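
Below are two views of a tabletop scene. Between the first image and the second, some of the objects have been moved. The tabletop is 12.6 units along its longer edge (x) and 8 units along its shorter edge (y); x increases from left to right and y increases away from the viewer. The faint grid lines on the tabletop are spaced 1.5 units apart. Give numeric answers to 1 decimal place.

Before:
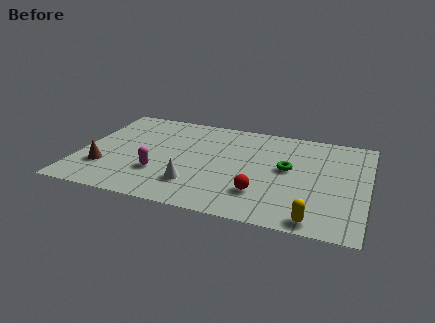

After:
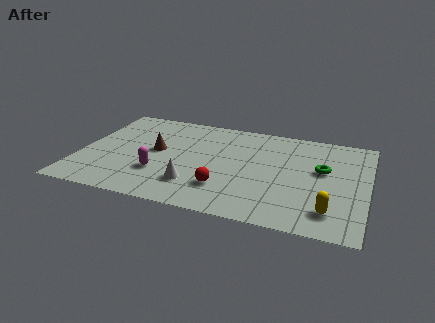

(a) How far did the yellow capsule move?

1.0

From (10.5, 0.8) to (11.1, 1.6), the yellow capsule covered √(0.6² + 0.8²) ≈ 1.0 units.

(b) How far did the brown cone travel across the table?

2.9

The brown cone moved from about (1.2, 2.3) to (3.3, 4.3), a distance of √(2.1² + 2.0²) ≈ 2.9.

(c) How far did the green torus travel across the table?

1.5

The green torus moved from about (9.1, 4.4) to (10.6, 4.7), a distance of √(1.5² + 0.3²) ≈ 1.5.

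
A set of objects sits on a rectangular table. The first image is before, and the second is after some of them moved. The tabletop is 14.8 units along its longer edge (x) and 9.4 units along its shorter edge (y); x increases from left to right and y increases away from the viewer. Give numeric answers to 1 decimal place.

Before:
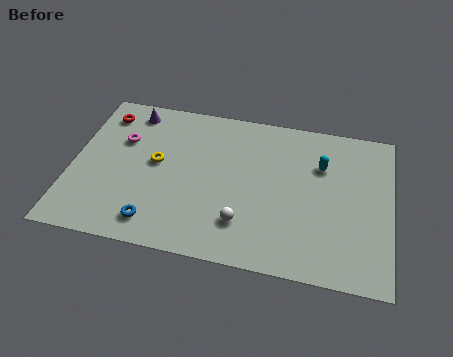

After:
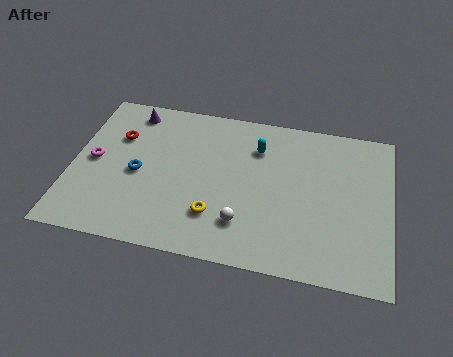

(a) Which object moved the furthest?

the yellow torus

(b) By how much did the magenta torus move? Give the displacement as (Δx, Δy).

(-1.2, -1.5)

The magenta torus started near (2.2, 6.2) and ended near (1.0, 4.7).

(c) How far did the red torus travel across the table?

1.5

The red torus moved from about (1.2, 7.7) to (2.0, 6.4), a distance of √(0.8² + 1.3²) ≈ 1.5.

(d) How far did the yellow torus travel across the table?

3.9

The yellow torus moved from about (3.9, 5.1) to (6.8, 2.5), a distance of √(2.9² + 2.6²) ≈ 3.9.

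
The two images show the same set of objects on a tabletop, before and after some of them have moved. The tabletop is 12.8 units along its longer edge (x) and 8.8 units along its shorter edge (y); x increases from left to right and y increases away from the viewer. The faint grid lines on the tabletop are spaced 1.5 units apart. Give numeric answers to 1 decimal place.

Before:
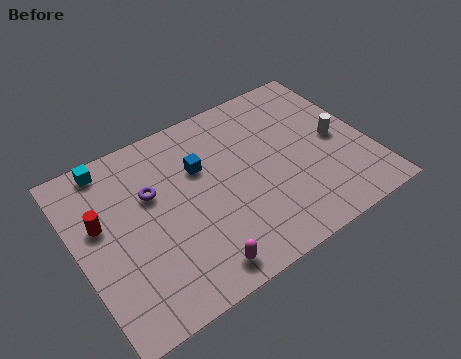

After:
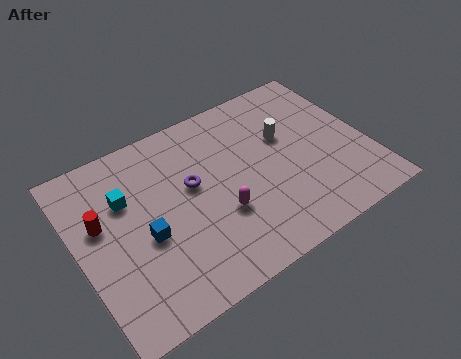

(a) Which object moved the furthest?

the blue cube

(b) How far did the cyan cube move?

2.0

From (1.9, 7.9) to (2.3, 5.9), the cyan cube covered √(0.4² + 2.0²) ≈ 2.0 units.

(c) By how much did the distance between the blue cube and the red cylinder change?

-2.2

They were about 4.5 units apart before and 2.3 after — 2.2 units closer together.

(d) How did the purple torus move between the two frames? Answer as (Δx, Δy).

(1.7, -0.5)

The purple torus started near (3.4, 5.6) and ended near (5.1, 5.1).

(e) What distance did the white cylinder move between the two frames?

2.4

The white cylinder moved from about (11.5, 4.3) to (9.4, 5.5), a distance of √(2.1² + 1.2²) ≈ 2.4.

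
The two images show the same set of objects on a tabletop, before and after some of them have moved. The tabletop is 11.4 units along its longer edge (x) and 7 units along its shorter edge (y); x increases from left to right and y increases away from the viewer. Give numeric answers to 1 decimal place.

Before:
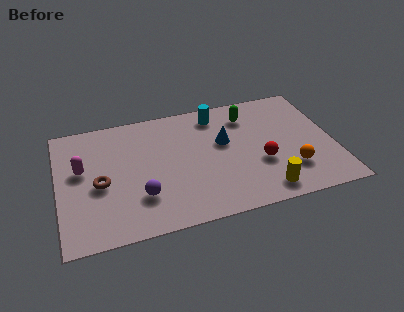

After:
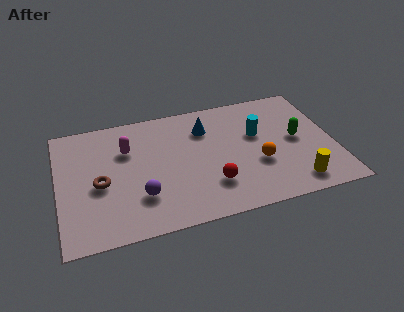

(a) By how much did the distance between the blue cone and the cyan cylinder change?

+0.6

The distance was about 1.7 in the first image and 2.3 in the second, so they moved 0.6 units further apart.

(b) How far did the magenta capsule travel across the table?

2.0

From (1.0, 4.1) to (2.9, 4.8), the magenta capsule covered √(1.9² + 0.7²) ≈ 2.0 units.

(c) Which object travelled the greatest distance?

the green capsule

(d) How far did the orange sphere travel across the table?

1.5

From (9.5, 1.9) to (8.2, 2.6), the orange sphere covered √(1.3² + 0.7²) ≈ 1.5 units.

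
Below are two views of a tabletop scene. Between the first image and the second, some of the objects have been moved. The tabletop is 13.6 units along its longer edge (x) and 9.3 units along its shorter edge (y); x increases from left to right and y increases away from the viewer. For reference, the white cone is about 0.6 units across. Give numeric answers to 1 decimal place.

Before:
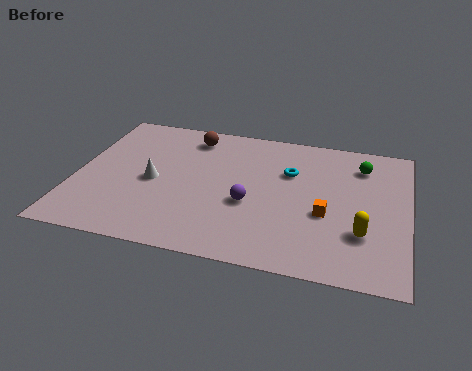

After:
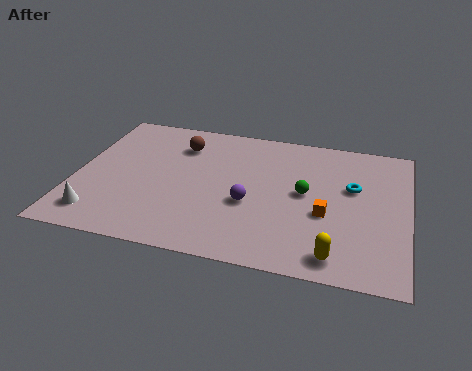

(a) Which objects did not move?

the purple sphere and the orange cube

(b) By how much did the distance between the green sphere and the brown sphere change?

-1.4

Before: roughly 7.1 units apart; after: 5.7. That's 1.4 units closer together.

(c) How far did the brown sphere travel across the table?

0.8

The brown sphere was near (4.5, 7.8) before and (4.1, 7.1) after, so it travelled √(0.4² + 0.7²) ≈ 0.8 units.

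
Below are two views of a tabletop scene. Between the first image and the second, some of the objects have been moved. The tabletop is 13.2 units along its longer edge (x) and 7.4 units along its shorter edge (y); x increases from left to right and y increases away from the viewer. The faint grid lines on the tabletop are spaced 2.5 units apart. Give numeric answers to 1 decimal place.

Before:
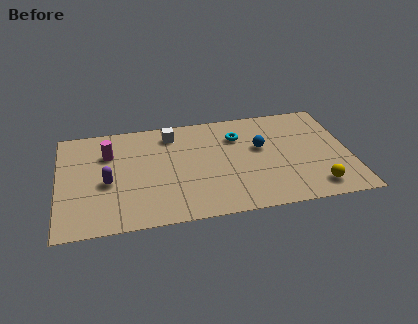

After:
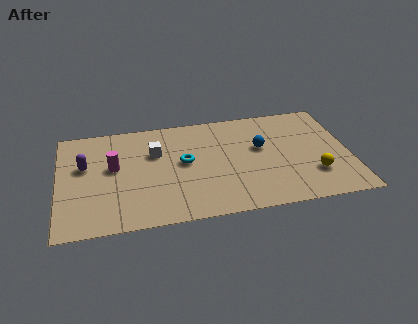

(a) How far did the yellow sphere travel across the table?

0.9

From (11.5, 1.2) to (11.5, 2.1), the yellow sphere covered √(0.0² + 0.9²) ≈ 0.9 units.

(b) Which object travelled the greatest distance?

the cyan torus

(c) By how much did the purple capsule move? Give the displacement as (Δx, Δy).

(-1.0, 1.3)

The purple capsule started near (2.2, 3.2) and ended near (1.2, 4.5).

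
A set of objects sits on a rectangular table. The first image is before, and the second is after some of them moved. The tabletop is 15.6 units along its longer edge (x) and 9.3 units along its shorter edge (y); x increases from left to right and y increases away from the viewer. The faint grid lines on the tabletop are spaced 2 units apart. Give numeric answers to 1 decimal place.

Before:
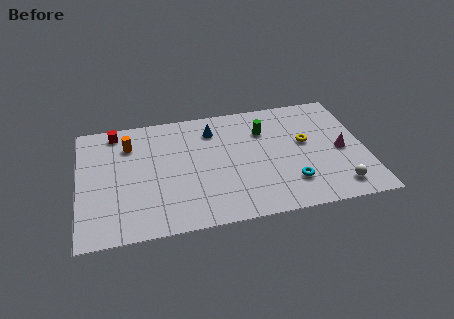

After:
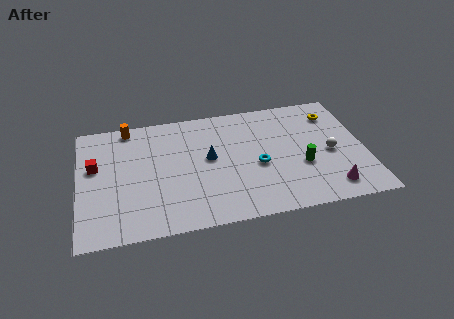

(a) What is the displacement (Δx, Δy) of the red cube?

(-1.2, -2.6)

The red cube was at about (2.1, 8.2) and moved to about (0.9, 5.6).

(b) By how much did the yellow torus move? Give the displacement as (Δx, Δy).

(1.7, 2.0)

The yellow torus was at about (12.4, 5.3) and moved to about (14.1, 7.3).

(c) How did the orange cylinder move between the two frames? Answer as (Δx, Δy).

(0.0, 1.4)

From the two frames, the orange cylinder sits at roughly (2.8, 7.0) before and (2.8, 8.4) after.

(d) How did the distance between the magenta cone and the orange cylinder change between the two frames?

+0.9

Before: roughly 11.8 units apart; after: 12.7. That's 0.9 units further apart.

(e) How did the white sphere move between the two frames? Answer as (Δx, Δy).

(-0.2, 2.7)

The white sphere was at about (13.9, 1.5) and moved to about (13.7, 4.2).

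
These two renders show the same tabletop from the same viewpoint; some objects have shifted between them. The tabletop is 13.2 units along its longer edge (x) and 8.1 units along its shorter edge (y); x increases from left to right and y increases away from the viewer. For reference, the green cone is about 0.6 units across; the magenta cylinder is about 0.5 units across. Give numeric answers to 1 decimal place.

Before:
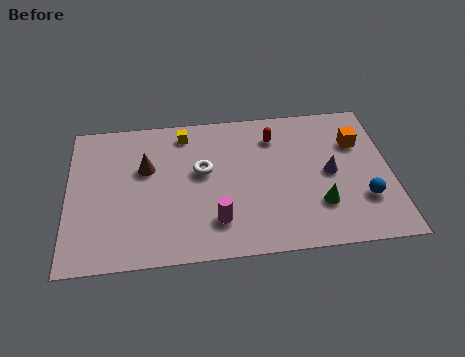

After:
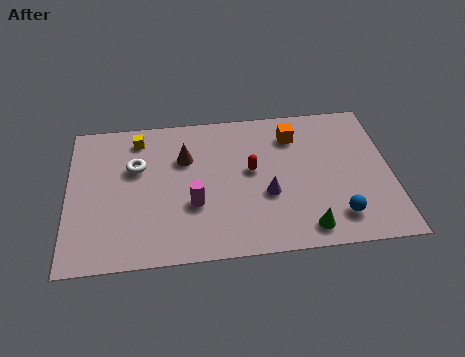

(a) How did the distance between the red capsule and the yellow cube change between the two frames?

+1.4

They were about 3.7 units apart before and 5.1 after — 1.4 units further apart.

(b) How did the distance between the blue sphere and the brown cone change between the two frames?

-2.0

They were about 9.2 units apart before and 7.2 after — 2.0 units closer together.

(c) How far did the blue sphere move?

1.4

From (12.0, 2.4) to (10.9, 1.6), the blue sphere covered √(1.1² + 0.8²) ≈ 1.4 units.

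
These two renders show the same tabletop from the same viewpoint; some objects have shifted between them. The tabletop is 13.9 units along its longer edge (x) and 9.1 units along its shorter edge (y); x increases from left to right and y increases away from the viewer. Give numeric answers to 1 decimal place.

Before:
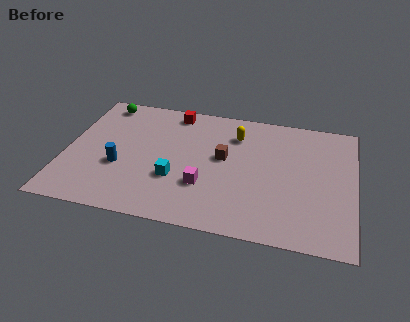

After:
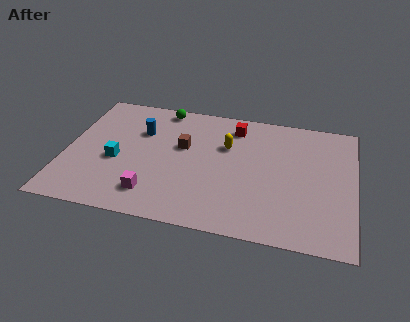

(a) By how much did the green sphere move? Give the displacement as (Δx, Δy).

(2.9, 0.2)

From the two frames, the green sphere sits at roughly (1.5, 8.0) before and (4.4, 8.2) after.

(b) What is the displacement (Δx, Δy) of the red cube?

(3.0, -0.5)

The red cube was at about (5.0, 8.0) and moved to about (8.0, 7.5).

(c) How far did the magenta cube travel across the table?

2.6

The magenta cube moved from about (6.8, 2.9) to (4.4, 1.8), a distance of √(2.4² + 1.1²) ≈ 2.6.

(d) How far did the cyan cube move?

3.0

The cyan cube moved from about (5.4, 3.1) to (2.5, 3.8), a distance of √(2.9² + 0.7²) ≈ 3.0.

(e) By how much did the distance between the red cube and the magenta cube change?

+1.3

Before: roughly 5.4 units apart; after: 6.7. That's 1.3 units further apart.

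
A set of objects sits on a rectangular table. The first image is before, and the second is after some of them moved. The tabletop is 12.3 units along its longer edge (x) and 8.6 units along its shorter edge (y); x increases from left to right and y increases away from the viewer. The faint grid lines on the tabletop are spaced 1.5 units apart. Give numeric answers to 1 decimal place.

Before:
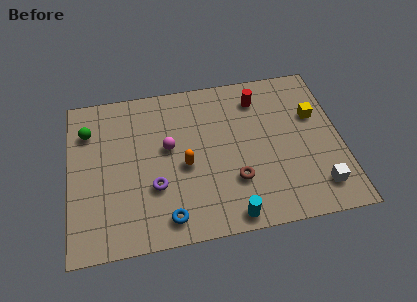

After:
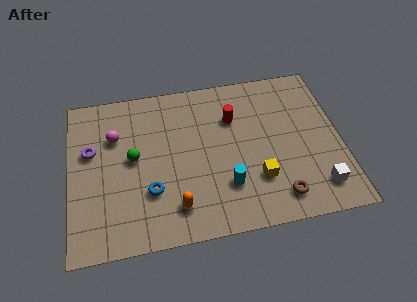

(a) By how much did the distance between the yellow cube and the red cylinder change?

+0.7

Before: roughly 2.9 units apart; after: 3.6. That's 0.7 units further apart.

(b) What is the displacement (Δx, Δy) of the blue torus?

(-0.7, 1.5)

From the two frames, the blue torus sits at roughly (4.3, 1.2) before and (3.6, 2.7) after.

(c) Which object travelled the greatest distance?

the yellow cube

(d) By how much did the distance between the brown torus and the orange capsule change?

+2.1

They were about 2.5 units apart before and 4.6 after — 2.1 units further apart.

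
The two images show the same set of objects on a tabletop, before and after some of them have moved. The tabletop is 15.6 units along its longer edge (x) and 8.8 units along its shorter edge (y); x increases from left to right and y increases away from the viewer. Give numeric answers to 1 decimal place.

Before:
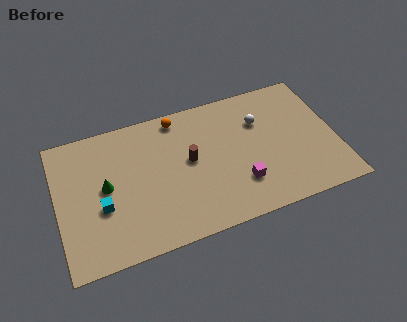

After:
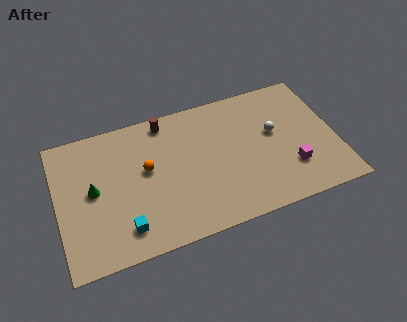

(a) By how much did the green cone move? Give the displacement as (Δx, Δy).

(-0.7, 0.0)

The green cone was at about (2.7, 4.6) and moved to about (2.0, 4.6).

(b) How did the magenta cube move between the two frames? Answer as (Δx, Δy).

(2.9, 0.1)

The magenta cube was at about (10.0, 2.4) and moved to about (12.9, 2.5).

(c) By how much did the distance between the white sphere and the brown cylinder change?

+2.2

Before: roughly 4.3 units apart; after: 6.5. That's 2.2 units further apart.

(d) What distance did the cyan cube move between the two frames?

2.0

The cyan cube moved from about (2.4, 3.4) to (3.5, 1.7), a distance of √(1.1² + 1.7²) ≈ 2.0.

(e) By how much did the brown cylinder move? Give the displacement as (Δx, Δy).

(-1.1, 3.0)

The brown cylinder started near (7.4, 4.8) and ended near (6.3, 7.8).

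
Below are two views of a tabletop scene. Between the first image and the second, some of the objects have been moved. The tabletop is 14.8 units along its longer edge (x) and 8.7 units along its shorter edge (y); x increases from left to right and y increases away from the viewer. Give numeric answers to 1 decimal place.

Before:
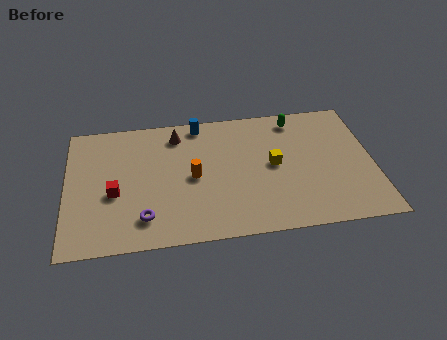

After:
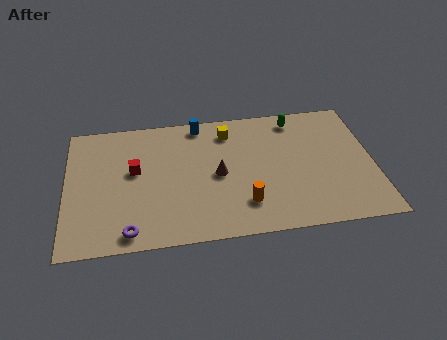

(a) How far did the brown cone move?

3.6

From (5.4, 7.2) to (7.3, 4.2), the brown cone covered √(1.9² + 3.0²) ≈ 3.6 units.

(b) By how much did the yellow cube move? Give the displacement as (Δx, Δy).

(-2.1, 2.6)

The yellow cube was at about (10.0, 4.5) and moved to about (7.9, 7.1).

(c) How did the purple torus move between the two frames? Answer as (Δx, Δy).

(-0.7, -0.8)

From the two frames, the purple torus sits at roughly (3.7, 1.8) before and (3.0, 1.0) after.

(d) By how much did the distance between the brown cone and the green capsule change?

-0.7

Before: roughly 5.8 units apart; after: 5.1. That's 0.7 units closer together.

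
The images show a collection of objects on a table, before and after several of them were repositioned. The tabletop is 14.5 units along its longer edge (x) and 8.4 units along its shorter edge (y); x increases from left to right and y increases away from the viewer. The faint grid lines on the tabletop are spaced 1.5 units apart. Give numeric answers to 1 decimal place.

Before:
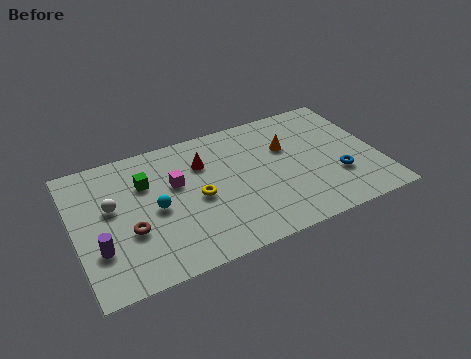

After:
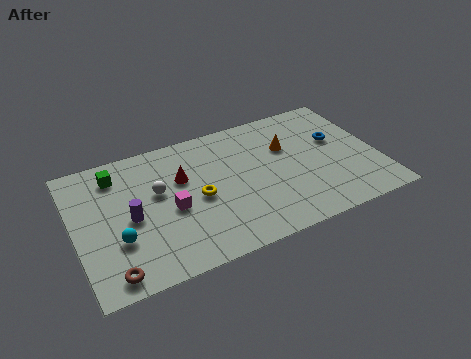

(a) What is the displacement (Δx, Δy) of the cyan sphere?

(-1.9, -1.2)

The cyan sphere started near (3.8, 4.0) and ended near (1.9, 2.8).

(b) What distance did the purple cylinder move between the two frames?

2.1

The purple cylinder was near (1.0, 2.6) before and (2.6, 3.9) after, so it travelled √(1.6² + 1.3²) ≈ 2.1 units.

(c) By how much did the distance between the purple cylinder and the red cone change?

-3.3

The distance was about 6.3 in the first image and 3.0 in the second, so they moved 3.3 units closer together.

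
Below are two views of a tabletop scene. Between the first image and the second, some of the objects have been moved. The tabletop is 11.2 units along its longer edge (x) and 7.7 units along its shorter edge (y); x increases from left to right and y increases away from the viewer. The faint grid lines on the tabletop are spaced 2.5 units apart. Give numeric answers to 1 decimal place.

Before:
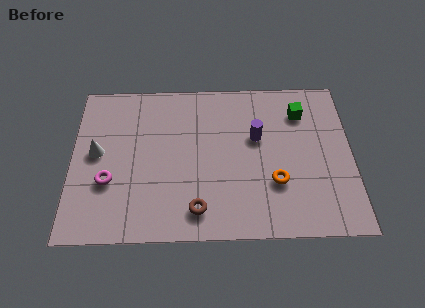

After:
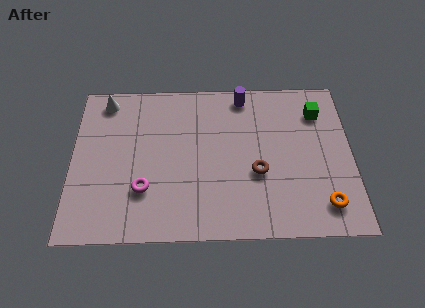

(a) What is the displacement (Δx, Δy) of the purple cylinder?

(-0.5, 2.1)

The purple cylinder started near (7.4, 4.7) and ended near (6.9, 6.8).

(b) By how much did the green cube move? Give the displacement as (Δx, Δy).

(0.7, 0.0)

From the two frames, the green cube sits at roughly (9.2, 5.9) before and (9.9, 5.9) after.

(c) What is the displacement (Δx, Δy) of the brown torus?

(2.4, 1.7)

The brown torus was at about (5.0, 1.3) and moved to about (7.4, 3.0).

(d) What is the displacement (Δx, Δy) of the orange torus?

(1.9, -1.1)

The orange torus was at about (8.1, 2.5) and moved to about (10.0, 1.4).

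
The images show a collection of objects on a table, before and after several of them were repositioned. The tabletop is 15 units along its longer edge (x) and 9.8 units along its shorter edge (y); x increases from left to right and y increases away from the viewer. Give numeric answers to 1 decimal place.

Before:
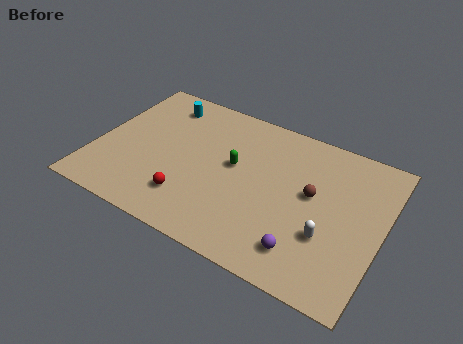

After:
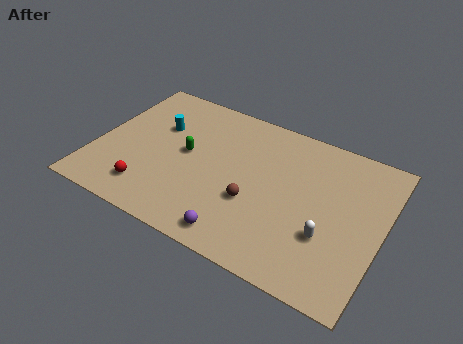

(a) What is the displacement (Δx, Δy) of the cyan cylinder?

(0.1, -1.7)

The cyan cylinder started near (2.9, 8.1) and ended near (3.0, 6.4).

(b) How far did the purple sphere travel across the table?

3.4

From (11.4, 1.9) to (8.1, 1.2), the purple sphere covered √(3.3² + 0.7²) ≈ 3.4 units.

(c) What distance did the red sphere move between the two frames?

2.1

From (5.3, 2.3) to (3.2, 1.9), the red sphere covered √(2.1² + 0.4²) ≈ 2.1 units.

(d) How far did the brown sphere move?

3.4

The brown sphere moved from about (11.3, 5.5) to (8.5, 3.6), a distance of √(2.8² + 1.9²) ≈ 3.4.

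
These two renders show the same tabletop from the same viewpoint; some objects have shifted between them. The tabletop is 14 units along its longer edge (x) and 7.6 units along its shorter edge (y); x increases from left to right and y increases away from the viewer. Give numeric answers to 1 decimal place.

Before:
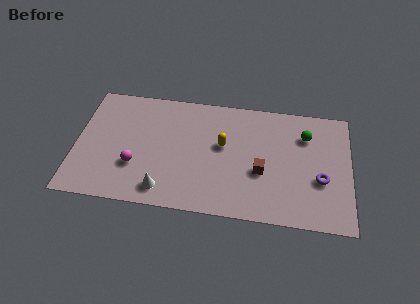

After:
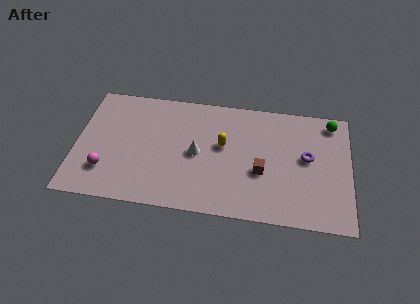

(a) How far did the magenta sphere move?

1.6

The magenta sphere was near (3.1, 2.5) before and (1.6, 2.0) after, so it travelled √(1.5² + 0.5²) ≈ 1.6 units.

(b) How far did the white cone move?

3.0

The white cone moved from about (4.6, 1.2) to (6.2, 3.7), a distance of √(1.6² + 2.5²) ≈ 3.0.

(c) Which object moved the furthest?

the white cone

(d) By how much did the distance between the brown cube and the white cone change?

-1.8

Before: roughly 5.2 units apart; after: 3.4. That's 1.8 units closer together.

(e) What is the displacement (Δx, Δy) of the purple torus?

(-0.7, 1.3)

From the two frames, the purple torus sits at roughly (12.5, 2.9) before and (11.8, 4.2) after.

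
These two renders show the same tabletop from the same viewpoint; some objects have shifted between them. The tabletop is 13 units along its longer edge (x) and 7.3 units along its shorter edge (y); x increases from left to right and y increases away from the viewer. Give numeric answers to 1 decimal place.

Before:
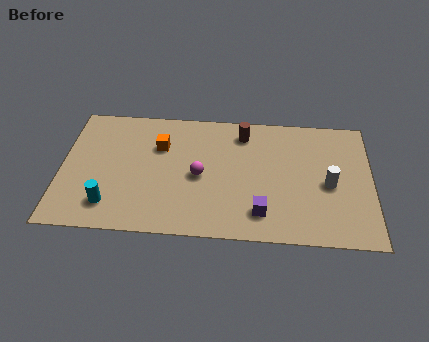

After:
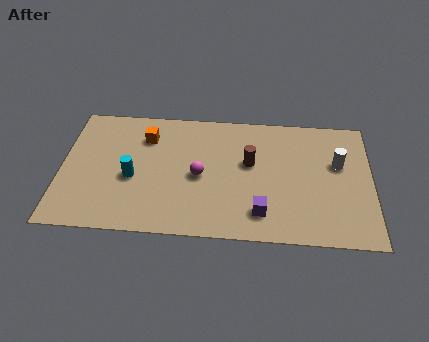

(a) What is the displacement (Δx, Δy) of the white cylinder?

(0.4, 1.2)

From the two frames, the white cylinder sits at roughly (11.2, 3.3) before and (11.6, 4.5) after.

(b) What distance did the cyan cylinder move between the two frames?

1.8

From (2.1, 1.5) to (3.0, 3.1), the cyan cylinder covered √(0.9² + 1.6²) ≈ 1.8 units.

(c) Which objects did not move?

the magenta sphere and the purple cube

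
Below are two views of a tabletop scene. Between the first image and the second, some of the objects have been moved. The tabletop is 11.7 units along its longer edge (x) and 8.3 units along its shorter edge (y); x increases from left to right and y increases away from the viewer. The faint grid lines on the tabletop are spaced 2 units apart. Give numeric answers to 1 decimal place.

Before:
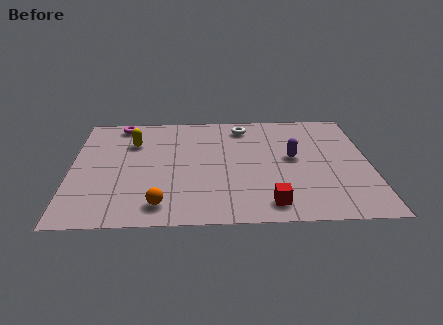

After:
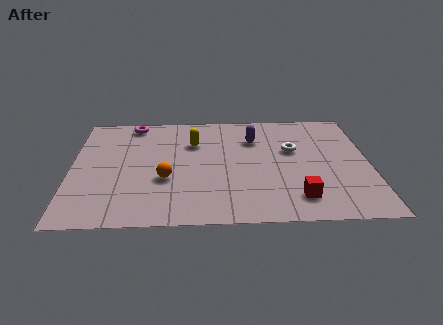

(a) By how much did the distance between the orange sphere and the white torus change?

-1.2

Before: roughly 6.6 units apart; after: 5.4. That's 1.2 units closer together.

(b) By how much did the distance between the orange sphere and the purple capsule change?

-1.6

Before: roughly 6.1 units apart; after: 4.5. That's 1.6 units closer together.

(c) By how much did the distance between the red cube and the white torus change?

-2.4

Before: roughly 5.9 units apart; after: 3.5. That's 2.4 units closer together.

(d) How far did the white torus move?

2.7

From (6.8, 7.0) to (8.7, 5.1), the white torus covered √(1.9² + 1.9²) ≈ 2.7 units.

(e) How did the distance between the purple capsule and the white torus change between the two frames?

-1.4

Before: roughly 3.1 units apart; after: 1.7. That's 1.4 units closer together.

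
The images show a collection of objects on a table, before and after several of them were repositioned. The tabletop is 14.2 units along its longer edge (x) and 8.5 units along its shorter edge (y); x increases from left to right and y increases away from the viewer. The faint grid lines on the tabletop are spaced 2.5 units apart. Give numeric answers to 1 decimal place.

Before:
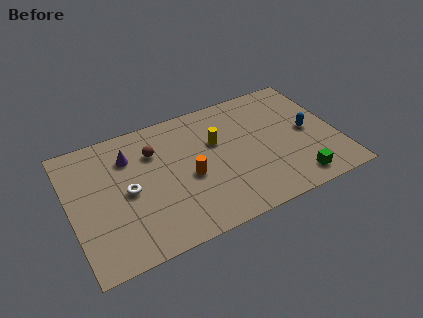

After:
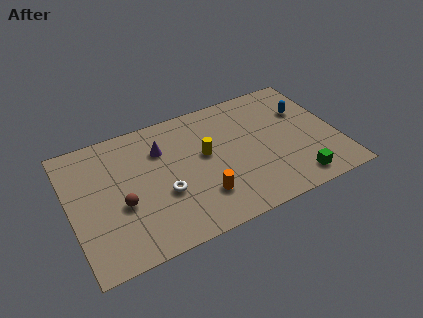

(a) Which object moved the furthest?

the brown sphere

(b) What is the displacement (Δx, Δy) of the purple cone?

(1.7, -0.2)

The purple cone started near (3.3, 6.3) and ended near (5.0, 6.1).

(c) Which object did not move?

the green cube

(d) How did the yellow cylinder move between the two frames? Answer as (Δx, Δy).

(-0.7, -0.6)

From the two frames, the yellow cylinder sits at roughly (7.9, 5.4) before and (7.2, 4.8) after.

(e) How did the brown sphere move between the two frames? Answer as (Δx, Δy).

(-2.0, -2.7)

The brown sphere was at about (4.6, 6.1) and moved to about (2.6, 3.4).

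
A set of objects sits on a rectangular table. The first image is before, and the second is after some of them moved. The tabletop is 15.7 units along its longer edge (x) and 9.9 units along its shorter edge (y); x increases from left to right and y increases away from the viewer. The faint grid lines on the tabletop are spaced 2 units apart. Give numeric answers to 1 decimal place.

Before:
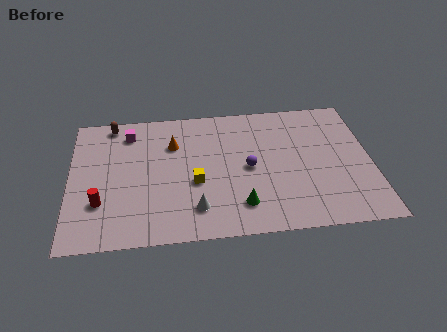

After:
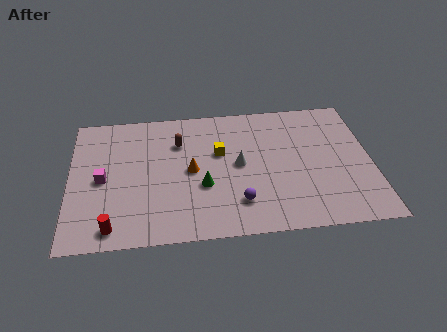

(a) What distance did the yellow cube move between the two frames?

2.5

The yellow cube moved from about (6.5, 4.0) to (7.8, 6.1), a distance of √(1.3² + 2.1²) ≈ 2.5.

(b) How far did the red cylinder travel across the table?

1.9

The red cylinder was near (1.6, 3.0) before and (2.2, 1.2) after, so it travelled √(0.6² + 1.8²) ≈ 1.9 units.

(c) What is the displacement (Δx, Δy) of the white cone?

(2.3, 3.0)

The white cone started near (6.5, 2.1) and ended near (8.8, 5.1).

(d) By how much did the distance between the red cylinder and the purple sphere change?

-1.3

The distance was about 7.9 in the first image and 6.6 in the second, so they moved 1.3 units closer together.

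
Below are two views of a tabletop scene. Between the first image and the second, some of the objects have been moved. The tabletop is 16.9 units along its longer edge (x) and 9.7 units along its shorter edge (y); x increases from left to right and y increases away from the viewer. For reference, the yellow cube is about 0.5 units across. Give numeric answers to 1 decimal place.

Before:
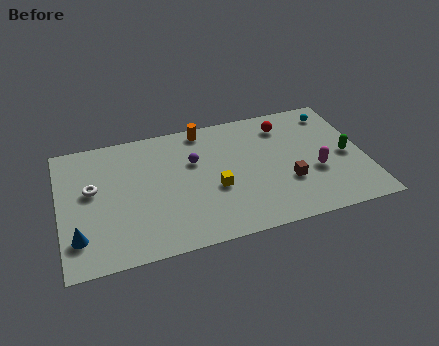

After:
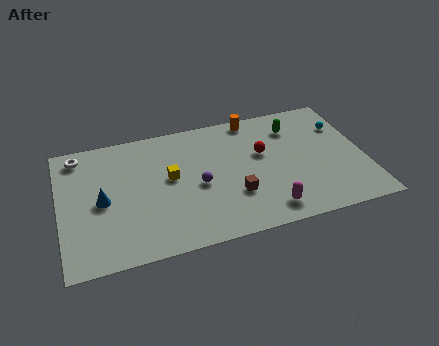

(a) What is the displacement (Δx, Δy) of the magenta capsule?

(-2.9, -2.2)

From the two frames, the magenta capsule sits at roughly (14.1, 3.7) before and (11.2, 1.5) after.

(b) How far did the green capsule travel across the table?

4.0

The green capsule moved from about (15.9, 4.5) to (13.2, 7.5), a distance of √(2.7² + 3.0²) ≈ 4.0.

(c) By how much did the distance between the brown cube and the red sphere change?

-1.2

Before: roughly 4.5 units apart; after: 3.3. That's 1.2 units closer together.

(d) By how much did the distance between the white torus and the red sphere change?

-0.7

Before: roughly 11.1 units apart; after: 10.4. That's 0.7 units closer together.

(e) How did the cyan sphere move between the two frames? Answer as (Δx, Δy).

(0.4, -1.2)

The cyan sphere was at about (15.5, 8.1) and moved to about (15.9, 6.9).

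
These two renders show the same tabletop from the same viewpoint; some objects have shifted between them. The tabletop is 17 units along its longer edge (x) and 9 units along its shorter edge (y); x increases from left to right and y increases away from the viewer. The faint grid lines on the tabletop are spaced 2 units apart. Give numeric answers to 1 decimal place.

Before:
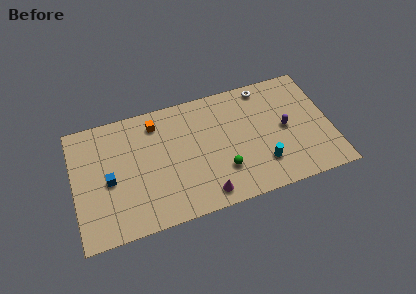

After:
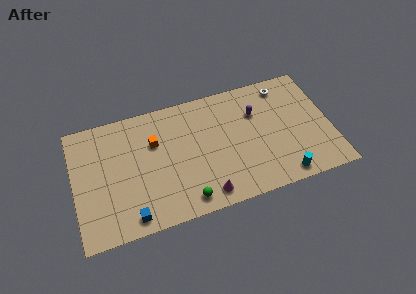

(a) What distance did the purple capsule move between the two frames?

2.5

The purple capsule was near (14.0, 4.5) before and (12.2, 6.2) after, so it travelled √(1.8² + 1.7²) ≈ 2.5 units.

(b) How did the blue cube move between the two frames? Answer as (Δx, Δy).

(1.2, -3.0)

The blue cube was at about (2.3, 4.1) and moved to about (3.5, 1.1).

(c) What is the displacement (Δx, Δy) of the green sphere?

(-2.6, -1.4)

The green sphere was at about (9.7, 2.6) and moved to about (7.1, 1.2).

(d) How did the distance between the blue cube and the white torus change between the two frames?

+1.3

Before: roughly 11.3 units apart; after: 12.6. That's 1.3 units further apart.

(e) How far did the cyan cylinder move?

1.8

The cyan cylinder moved from about (12.3, 2.3) to (13.5, 1.0), a distance of √(1.2² + 1.3²) ≈ 1.8.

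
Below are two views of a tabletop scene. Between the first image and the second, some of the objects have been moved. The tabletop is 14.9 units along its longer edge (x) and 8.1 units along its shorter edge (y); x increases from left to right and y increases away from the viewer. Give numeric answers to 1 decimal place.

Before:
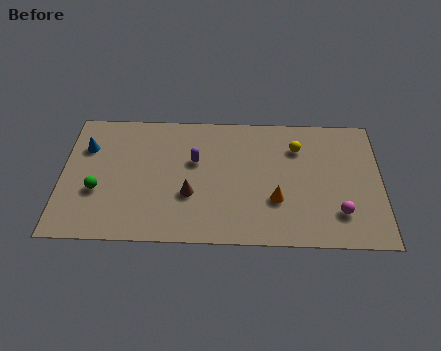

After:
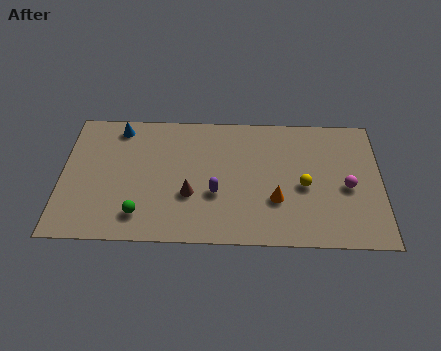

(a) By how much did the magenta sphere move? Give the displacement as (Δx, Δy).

(0.4, 1.6)

From the two frames, the magenta sphere sits at roughly (12.9, 2.0) before and (13.3, 3.6) after.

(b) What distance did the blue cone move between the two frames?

2.0

The blue cone was near (1.1, 5.7) before and (2.6, 7.0) after, so it travelled √(1.5² + 1.3²) ≈ 2.0 units.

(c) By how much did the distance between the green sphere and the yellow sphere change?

-1.9

They were about 9.8 units apart before and 7.9 after — 1.9 units closer together.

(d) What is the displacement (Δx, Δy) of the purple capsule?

(1.0, -2.0)

From the two frames, the purple capsule sits at roughly (6.2, 5.0) before and (7.2, 3.0) after.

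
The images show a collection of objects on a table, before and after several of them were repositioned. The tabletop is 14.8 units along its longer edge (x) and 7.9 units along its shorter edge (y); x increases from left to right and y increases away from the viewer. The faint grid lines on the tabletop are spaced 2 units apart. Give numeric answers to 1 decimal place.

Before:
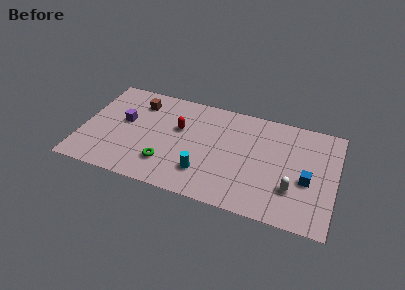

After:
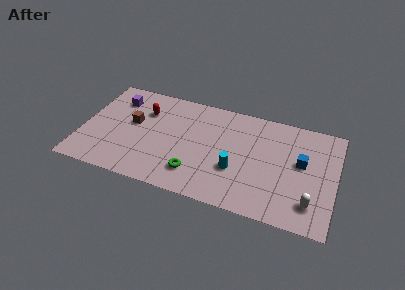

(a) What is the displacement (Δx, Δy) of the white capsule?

(1.1, -0.7)

The white capsule started near (12.4, 2.4) and ended near (13.5, 1.7).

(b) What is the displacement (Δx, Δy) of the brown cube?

(-0.2, -1.7)

The brown cube was at about (3.1, 6.2) and moved to about (2.9, 4.5).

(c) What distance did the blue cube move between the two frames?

1.3

From (13.2, 3.3) to (12.8, 4.5), the blue cube covered √(0.4² + 1.2²) ≈ 1.3 units.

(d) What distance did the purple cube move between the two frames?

1.7

The purple cube was near (2.4, 4.5) before and (1.8, 6.1) after, so it travelled √(0.6² + 1.6²) ≈ 1.7 units.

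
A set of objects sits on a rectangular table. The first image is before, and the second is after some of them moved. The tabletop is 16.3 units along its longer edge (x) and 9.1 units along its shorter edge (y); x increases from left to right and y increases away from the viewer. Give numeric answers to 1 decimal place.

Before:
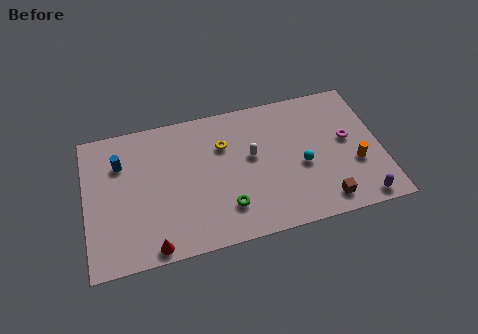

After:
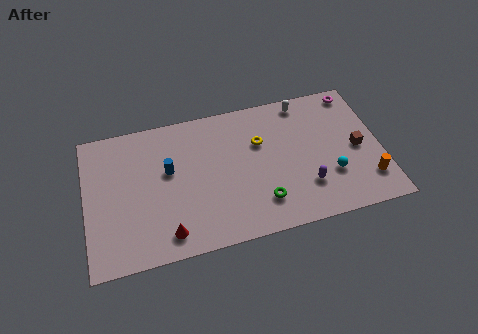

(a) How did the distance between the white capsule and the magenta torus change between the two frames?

-2.4

Before: roughly 5.3 units apart; after: 2.9. That's 2.4 units closer together.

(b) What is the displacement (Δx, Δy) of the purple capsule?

(-2.9, 1.6)

The purple capsule was at about (14.9, 0.9) and moved to about (12.0, 2.5).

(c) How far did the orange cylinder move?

1.3

The orange cylinder was near (14.8, 3.3) before and (15.4, 2.1) after, so it travelled √(0.6² + 1.2²) ≈ 1.3 units.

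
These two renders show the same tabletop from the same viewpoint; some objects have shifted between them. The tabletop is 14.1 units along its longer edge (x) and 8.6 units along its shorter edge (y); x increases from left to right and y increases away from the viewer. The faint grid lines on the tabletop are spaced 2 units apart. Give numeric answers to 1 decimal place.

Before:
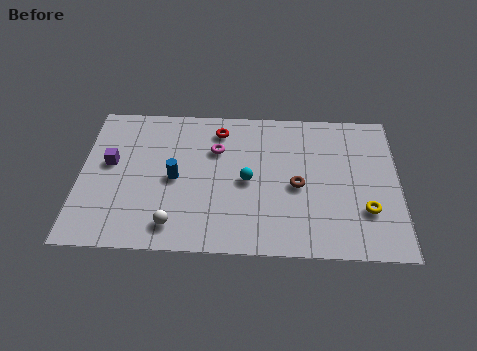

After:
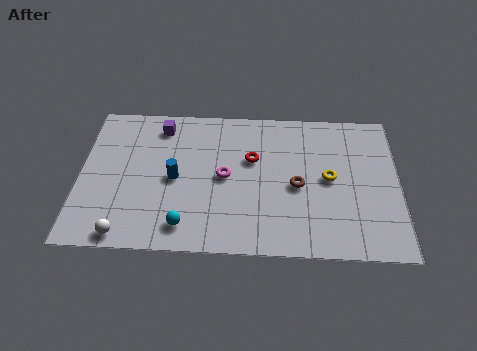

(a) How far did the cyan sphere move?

3.8

From (7.4, 4.1) to (4.7, 1.4), the cyan sphere covered √(2.7² + 2.7²) ≈ 3.8 units.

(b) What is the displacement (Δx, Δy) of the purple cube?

(2.2, 2.3)

The purple cube was at about (1.3, 4.9) and moved to about (3.5, 7.2).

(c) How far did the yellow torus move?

2.4

The yellow torus moved from about (12.6, 2.6) to (11.0, 4.4), a distance of √(1.6² + 1.8²) ≈ 2.4.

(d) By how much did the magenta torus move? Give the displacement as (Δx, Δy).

(0.4, -1.6)

The magenta torus started near (6.0, 5.9) and ended near (6.4, 4.3).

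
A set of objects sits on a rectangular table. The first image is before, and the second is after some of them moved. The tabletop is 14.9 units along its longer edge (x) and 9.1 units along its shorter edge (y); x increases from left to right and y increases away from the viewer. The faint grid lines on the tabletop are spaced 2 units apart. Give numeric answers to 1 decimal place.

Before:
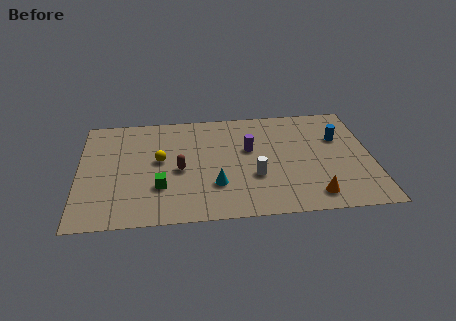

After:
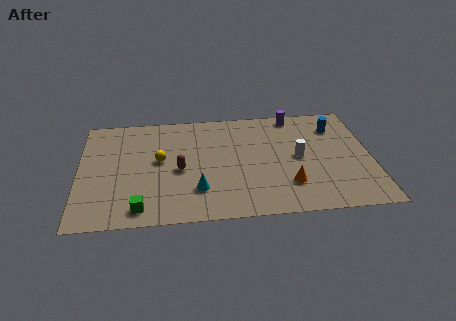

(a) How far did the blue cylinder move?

1.0

The blue cylinder moved from about (13.3, 6.0) to (13.2, 7.0), a distance of √(0.1² + 1.0²) ≈ 1.0.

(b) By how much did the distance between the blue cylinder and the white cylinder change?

-2.1

The distance was about 5.2 in the first image and 3.1 in the second, so they moved 2.1 units closer together.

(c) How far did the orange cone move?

1.6

The orange cone moved from about (11.8, 1.4) to (10.6, 2.4), a distance of √(1.2² + 1.0²) ≈ 1.6.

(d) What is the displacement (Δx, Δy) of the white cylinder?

(2.3, 1.4)

The white cylinder was at about (8.9, 3.2) and moved to about (11.2, 4.6).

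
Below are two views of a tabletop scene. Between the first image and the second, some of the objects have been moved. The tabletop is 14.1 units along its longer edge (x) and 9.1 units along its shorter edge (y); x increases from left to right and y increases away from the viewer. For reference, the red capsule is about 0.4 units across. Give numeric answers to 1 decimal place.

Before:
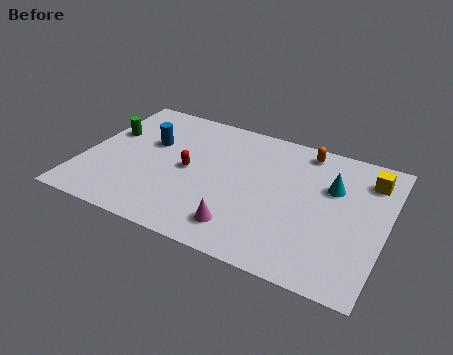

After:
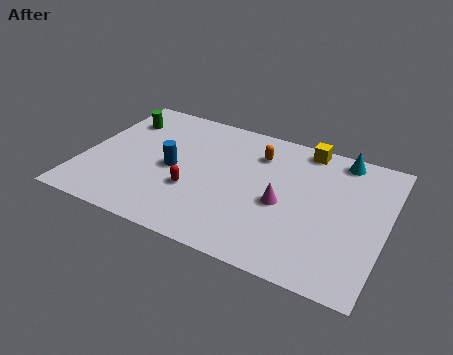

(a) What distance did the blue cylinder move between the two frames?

1.9

From (2.9, 5.7) to (4.2, 4.3), the blue cylinder covered √(1.3² + 1.4²) ≈ 1.9 units.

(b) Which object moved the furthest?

the yellow cube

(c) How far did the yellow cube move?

3.3

From (13.1, 7.2) to (10.0, 8.2), the yellow cube covered √(3.1² + 1.0²) ≈ 3.3 units.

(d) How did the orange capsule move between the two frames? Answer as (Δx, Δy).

(-2.1, -1.1)

From the two frames, the orange capsule sits at roughly (10.0, 8.0) before and (7.9, 6.9) after.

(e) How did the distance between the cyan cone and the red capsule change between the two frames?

+1.3

The distance was about 6.8 in the first image and 8.1 in the second, so they moved 1.3 units further apart.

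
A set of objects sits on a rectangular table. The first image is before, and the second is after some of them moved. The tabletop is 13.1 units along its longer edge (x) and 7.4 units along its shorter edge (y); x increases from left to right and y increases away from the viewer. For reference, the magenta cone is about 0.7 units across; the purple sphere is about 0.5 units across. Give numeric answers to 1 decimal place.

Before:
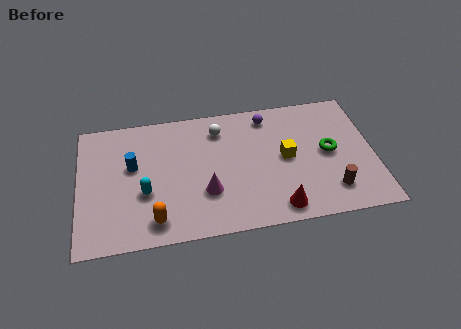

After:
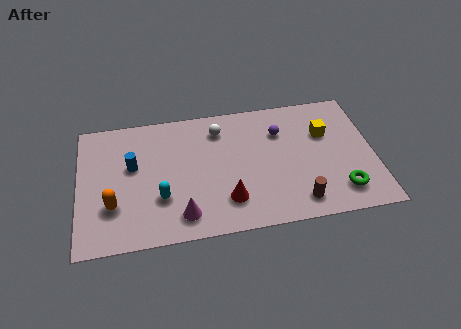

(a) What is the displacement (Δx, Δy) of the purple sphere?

(0.5, -1.0)

The purple sphere was at about (8.5, 6.3) and moved to about (9.0, 5.3).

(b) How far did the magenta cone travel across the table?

1.6

The magenta cone moved from about (5.6, 2.4) to (4.5, 1.3), a distance of √(1.1² + 1.1²) ≈ 1.6.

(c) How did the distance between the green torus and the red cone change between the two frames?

+1.3

The distance was about 3.7 in the first image and 5.0 in the second, so they moved 1.3 units further apart.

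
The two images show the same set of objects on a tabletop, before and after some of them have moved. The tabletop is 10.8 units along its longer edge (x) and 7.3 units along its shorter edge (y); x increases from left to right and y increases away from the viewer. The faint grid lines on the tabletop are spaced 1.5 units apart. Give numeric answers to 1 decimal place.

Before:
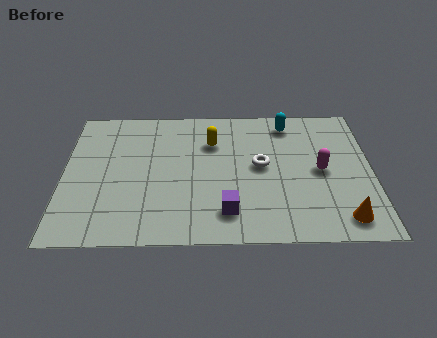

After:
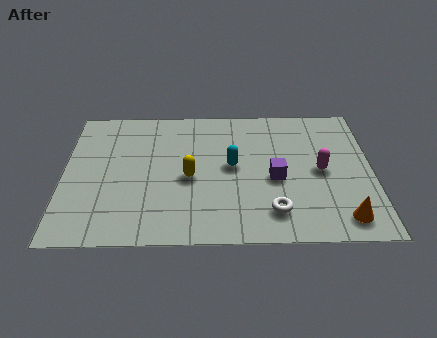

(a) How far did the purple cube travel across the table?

2.4

From (5.7, 1.5) to (7.4, 3.2), the purple cube covered √(1.7² + 1.7²) ≈ 2.4 units.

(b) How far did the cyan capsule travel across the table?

3.0

The cyan capsule moved from about (7.9, 6.2) to (5.9, 3.9), a distance of √(2.0² + 2.3²) ≈ 3.0.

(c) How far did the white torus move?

2.4

The white torus was near (6.9, 3.9) before and (7.3, 1.5) after, so it travelled √(0.4² + 2.4²) ≈ 2.4 units.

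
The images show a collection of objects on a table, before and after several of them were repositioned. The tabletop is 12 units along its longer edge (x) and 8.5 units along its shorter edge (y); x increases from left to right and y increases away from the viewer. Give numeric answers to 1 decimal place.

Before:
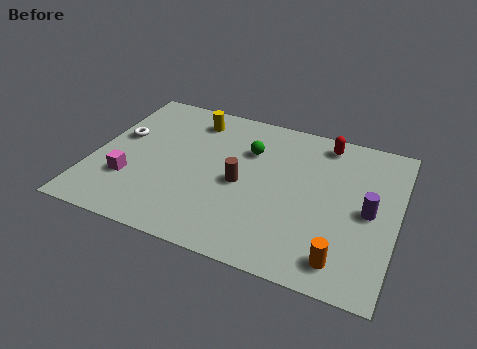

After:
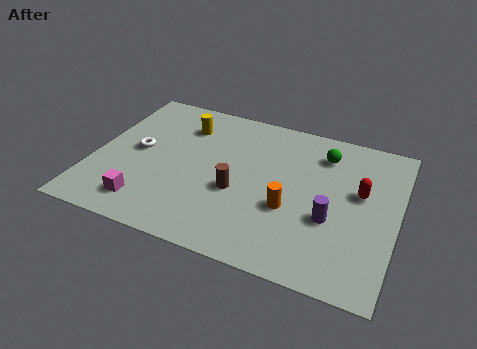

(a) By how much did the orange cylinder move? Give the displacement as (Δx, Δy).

(-2.2, 1.9)

From the two frames, the orange cylinder sits at roughly (10.1, 1.3) before and (7.9, 3.2) after.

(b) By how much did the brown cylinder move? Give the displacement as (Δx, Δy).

(-0.1, -0.5)

The brown cylinder started near (5.9, 3.9) and ended near (5.8, 3.4).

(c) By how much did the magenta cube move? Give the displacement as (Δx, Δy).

(0.8, -1.1)

From the two frames, the magenta cube sits at roughly (1.6, 2.6) before and (2.4, 1.5) after.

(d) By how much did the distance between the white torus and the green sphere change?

+2.4

The distance was about 5.2 in the first image and 7.6 in the second, so they moved 2.4 units further apart.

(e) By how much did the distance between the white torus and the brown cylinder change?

-0.9

They were about 5.1 units apart before and 4.2 after — 0.9 units closer together.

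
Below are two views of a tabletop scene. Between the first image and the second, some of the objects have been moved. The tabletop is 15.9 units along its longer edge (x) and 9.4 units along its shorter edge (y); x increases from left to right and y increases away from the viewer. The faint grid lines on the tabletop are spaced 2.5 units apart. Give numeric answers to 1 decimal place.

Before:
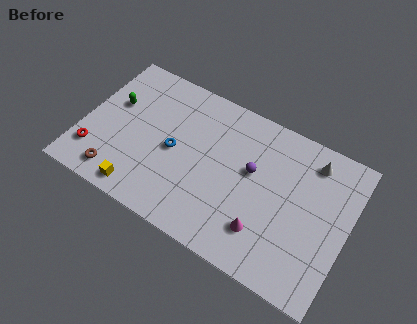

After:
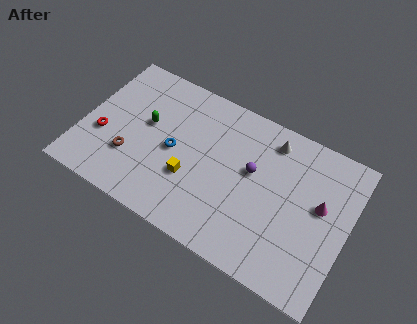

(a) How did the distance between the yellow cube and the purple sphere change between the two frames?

-3.5

The distance was about 7.5 in the first image and 4.0 in the second, so they moved 3.5 units closer together.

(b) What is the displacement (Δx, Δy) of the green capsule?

(2.1, -0.4)

The green capsule started near (1.6, 5.8) and ended near (3.7, 5.4).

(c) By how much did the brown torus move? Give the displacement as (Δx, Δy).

(0.6, 1.5)

From the two frames, the brown torus sits at roughly (2.5, 1.4) before and (3.1, 2.9) after.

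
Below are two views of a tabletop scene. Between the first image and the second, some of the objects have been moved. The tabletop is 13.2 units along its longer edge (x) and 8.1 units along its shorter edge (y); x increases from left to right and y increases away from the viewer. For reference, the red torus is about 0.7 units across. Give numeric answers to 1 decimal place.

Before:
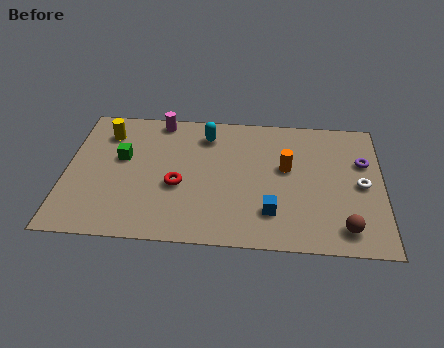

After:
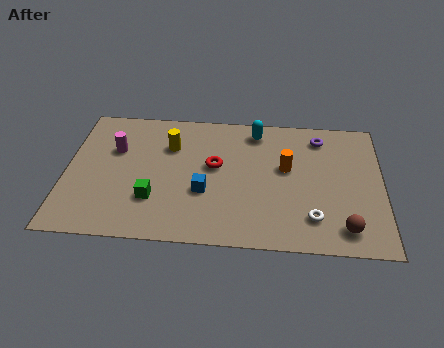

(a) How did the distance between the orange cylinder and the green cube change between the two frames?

-0.9

They were about 6.9 units apart before and 6.0 after — 0.9 units closer together.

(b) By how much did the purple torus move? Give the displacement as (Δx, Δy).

(-1.8, 1.4)

The purple torus was at about (12.4, 5.3) and moved to about (10.6, 6.7).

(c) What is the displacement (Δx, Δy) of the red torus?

(1.5, 1.3)

The red torus started near (4.7, 3.3) and ended near (6.2, 4.6).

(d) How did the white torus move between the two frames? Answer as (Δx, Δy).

(-2.0, -2.1)

The white torus was at about (12.3, 3.9) and moved to about (10.3, 1.8).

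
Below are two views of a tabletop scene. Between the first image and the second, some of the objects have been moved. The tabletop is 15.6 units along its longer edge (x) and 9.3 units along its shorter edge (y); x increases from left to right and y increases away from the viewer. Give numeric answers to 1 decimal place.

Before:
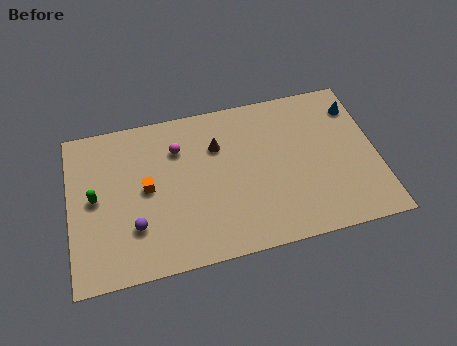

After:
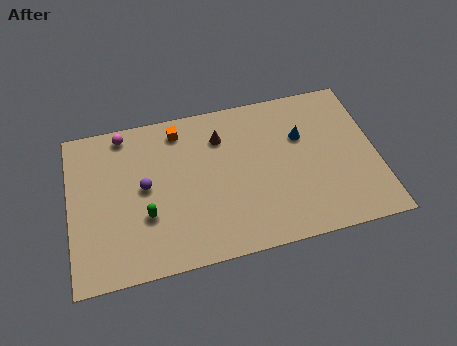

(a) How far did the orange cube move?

3.6

From (3.9, 4.8) to (5.7, 7.9), the orange cube covered √(1.8² + 3.1²) ≈ 3.6 units.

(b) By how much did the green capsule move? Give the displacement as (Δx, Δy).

(2.5, -1.6)

From the two frames, the green capsule sits at roughly (1.3, 4.8) before and (3.8, 3.2) after.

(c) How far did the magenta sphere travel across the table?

3.1

The magenta sphere was near (5.6, 6.8) before and (2.9, 8.3) after, so it travelled √(2.7² + 1.5²) ≈ 3.1 units.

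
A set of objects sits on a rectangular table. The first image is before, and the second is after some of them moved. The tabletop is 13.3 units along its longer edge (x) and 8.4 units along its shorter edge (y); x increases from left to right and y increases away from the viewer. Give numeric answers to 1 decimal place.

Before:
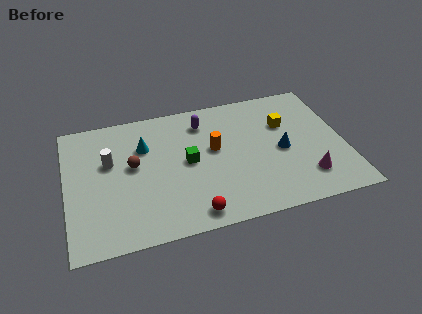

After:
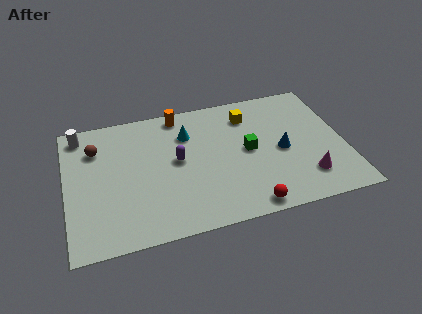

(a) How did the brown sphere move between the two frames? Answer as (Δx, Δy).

(-1.7, 1.5)

The brown sphere started near (3.2, 4.7) and ended near (1.5, 6.2).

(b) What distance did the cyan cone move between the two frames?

2.1

The cyan cone moved from about (3.8, 5.8) to (5.9, 6.1), a distance of √(2.1² + 0.3²) ≈ 2.1.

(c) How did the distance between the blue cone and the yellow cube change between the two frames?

+1.3

Before: roughly 1.7 units apart; after: 3.0. That's 1.3 units further apart.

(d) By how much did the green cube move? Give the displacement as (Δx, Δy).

(2.9, 0.0)

The green cube was at about (5.8, 4.3) and moved to about (8.7, 4.3).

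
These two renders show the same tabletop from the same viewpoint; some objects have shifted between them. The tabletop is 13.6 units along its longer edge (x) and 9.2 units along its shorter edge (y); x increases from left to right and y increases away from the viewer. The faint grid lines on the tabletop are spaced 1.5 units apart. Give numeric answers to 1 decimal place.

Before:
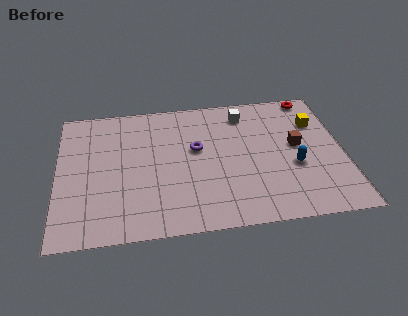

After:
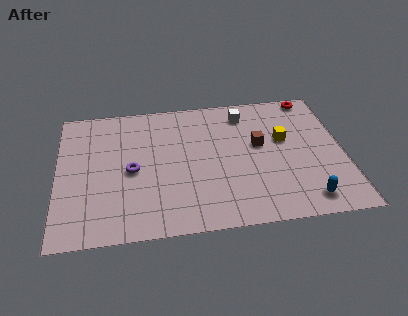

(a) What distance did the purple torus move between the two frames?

3.3

The purple torus was near (6.6, 5.4) before and (3.5, 4.3) after, so it travelled √(3.1² + 1.1²) ≈ 3.3 units.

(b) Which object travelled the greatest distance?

the purple torus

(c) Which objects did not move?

the red torus and the white cube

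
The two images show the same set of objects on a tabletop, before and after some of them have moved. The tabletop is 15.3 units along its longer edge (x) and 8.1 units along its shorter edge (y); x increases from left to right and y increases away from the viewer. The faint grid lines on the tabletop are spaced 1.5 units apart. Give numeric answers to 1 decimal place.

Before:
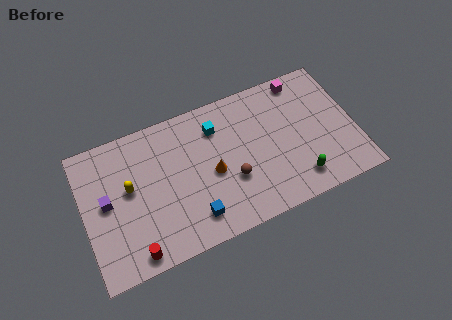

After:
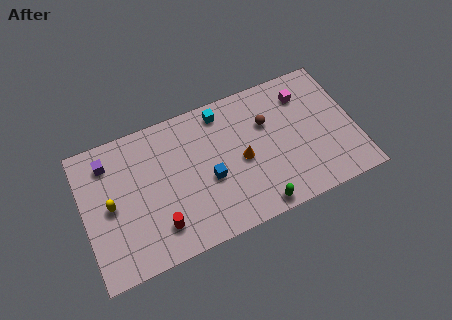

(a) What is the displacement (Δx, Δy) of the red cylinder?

(1.5, 0.9)

The red cylinder started near (2.5, 0.9) and ended near (4.0, 1.8).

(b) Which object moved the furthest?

the brown sphere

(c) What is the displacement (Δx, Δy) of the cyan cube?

(0.4, 0.8)

The cyan cube started near (7.7, 6.2) and ended near (8.1, 7.0).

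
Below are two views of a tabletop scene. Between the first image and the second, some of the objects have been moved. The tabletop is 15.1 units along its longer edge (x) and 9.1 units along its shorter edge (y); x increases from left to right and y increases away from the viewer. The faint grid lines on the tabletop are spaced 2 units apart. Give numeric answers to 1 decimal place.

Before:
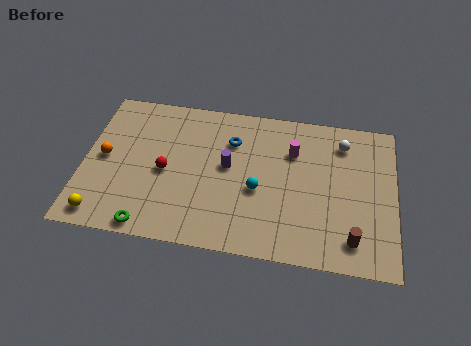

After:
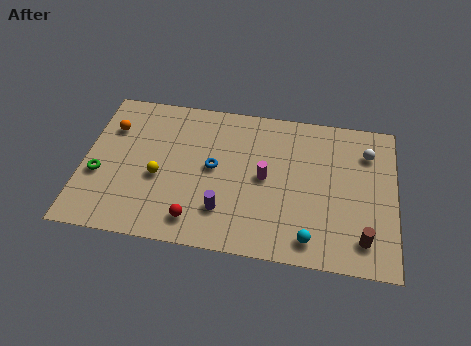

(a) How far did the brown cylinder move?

0.5

The brown cylinder moved from about (13.1, 1.6) to (13.6, 1.7), a distance of √(0.5² + 0.1²) ≈ 0.5.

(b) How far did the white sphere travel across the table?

1.3

The white sphere moved from about (12.5, 7.3) to (13.7, 6.9), a distance of √(1.2² + 0.4²) ≈ 1.3.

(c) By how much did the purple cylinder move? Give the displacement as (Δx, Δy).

(-0.1, -2.7)

From the two frames, the purple cylinder sits at roughly (7.0, 5.0) before and (6.9, 2.3) after.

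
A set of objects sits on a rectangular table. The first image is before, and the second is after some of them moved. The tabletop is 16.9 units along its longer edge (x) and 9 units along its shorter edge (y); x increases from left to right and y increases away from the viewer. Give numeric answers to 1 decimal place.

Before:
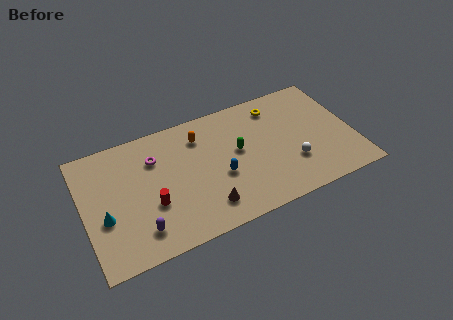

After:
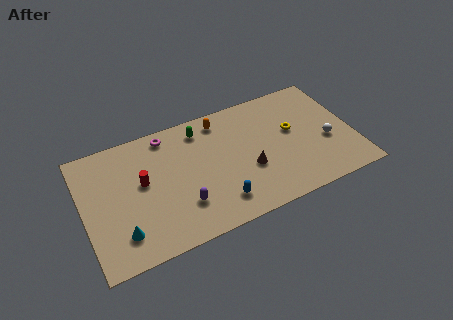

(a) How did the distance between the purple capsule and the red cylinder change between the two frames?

+1.7

Before: roughly 1.7 units apart; after: 3.4. That's 1.7 units further apart.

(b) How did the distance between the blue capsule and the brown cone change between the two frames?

+0.5

The distance was about 2.1 in the first image and 2.6 in the second, so they moved 0.5 units further apart.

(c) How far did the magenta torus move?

1.7

The magenta torus was near (4.6, 6.5) before and (5.5, 7.9) after, so it travelled √(0.9² + 1.4²) ≈ 1.7 units.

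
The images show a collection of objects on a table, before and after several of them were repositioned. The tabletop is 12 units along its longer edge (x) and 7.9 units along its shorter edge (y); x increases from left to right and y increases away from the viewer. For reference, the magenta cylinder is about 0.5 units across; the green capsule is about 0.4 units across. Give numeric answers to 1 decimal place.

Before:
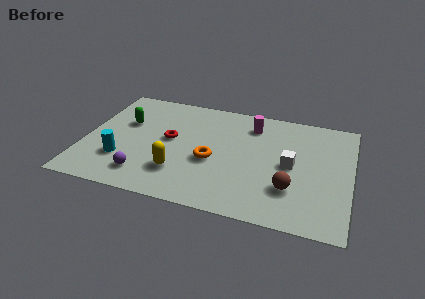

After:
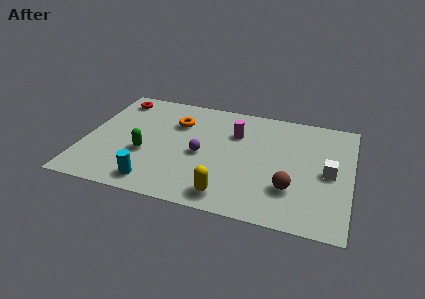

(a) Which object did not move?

the brown sphere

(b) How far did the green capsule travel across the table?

2.3

The green capsule was near (1.7, 5.0) before and (2.8, 3.0) after, so it travelled √(1.1² + 2.0²) ≈ 2.3 units.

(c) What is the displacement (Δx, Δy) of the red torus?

(-2.7, 2.4)

The red torus was at about (3.8, 4.3) and moved to about (1.1, 6.7).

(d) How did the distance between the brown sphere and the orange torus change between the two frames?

+2.6

The distance was about 3.7 in the first image and 6.3 in the second, so they moved 2.6 units further apart.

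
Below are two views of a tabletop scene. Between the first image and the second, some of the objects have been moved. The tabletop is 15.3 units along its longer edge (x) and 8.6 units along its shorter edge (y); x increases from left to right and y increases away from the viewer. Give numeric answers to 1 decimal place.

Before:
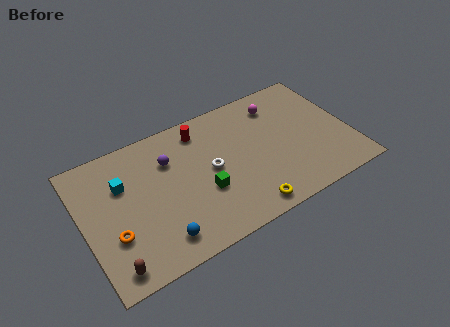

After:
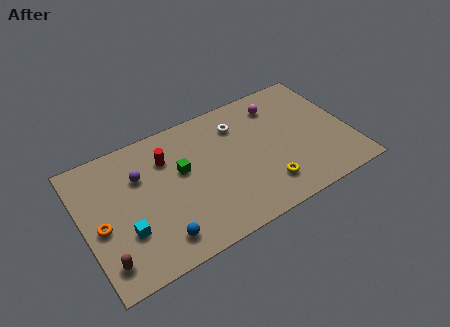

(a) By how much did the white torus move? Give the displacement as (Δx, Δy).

(1.9, 2.2)

The white torus was at about (7.3, 4.4) and moved to about (9.2, 6.6).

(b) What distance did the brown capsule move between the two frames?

0.6

The brown capsule was near (1.2, 1.1) before and (0.9, 1.6) after, so it travelled √(0.3² + 0.5²) ≈ 0.6 units.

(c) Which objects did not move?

the magenta sphere and the blue sphere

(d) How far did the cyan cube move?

3.0

The cyan cube was near (2.4, 5.8) before and (2.2, 2.8) after, so it travelled √(0.2² + 3.0²) ≈ 3.0 units.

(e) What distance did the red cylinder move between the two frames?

2.3

The red cylinder was near (7.1, 7.2) before and (5.0, 6.3) after, so it travelled √(2.1² + 0.9²) ≈ 2.3 units.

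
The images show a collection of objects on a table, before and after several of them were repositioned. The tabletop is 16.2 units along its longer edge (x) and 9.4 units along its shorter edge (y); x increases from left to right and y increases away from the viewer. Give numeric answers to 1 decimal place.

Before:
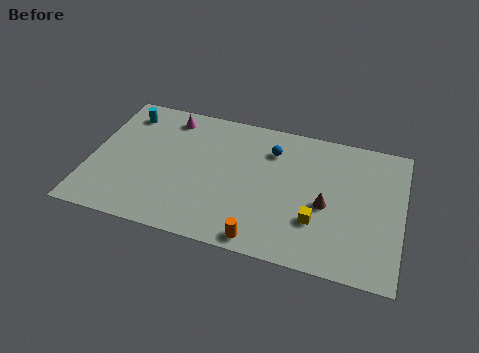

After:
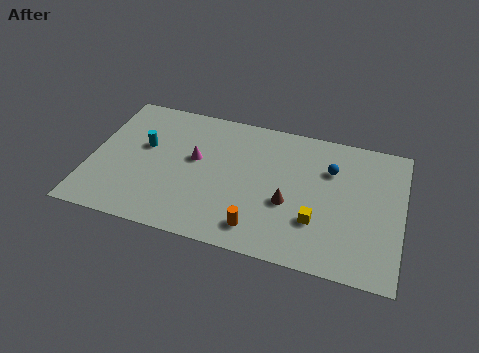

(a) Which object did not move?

the yellow cube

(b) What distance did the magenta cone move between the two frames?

3.1

The magenta cone was near (3.8, 8.0) before and (5.4, 5.4) after, so it travelled √(1.6² + 2.6²) ≈ 3.1 units.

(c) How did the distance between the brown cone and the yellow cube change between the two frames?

+0.4

Before: roughly 1.3 units apart; after: 1.7. That's 0.4 units further apart.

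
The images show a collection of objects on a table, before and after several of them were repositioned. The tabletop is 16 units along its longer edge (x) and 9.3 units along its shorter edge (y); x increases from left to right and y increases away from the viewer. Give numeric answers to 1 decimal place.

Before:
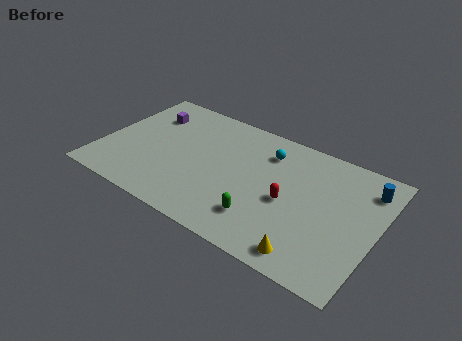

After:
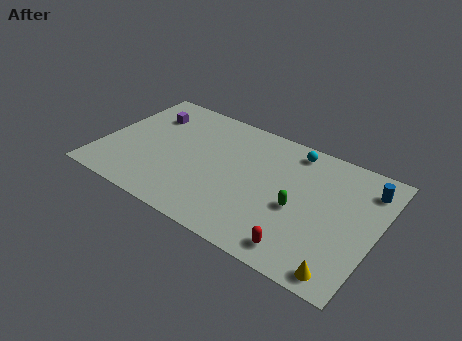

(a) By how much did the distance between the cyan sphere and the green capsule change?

-0.8

The distance was about 5.0 in the first image and 4.2 in the second, so they moved 0.8 units closer together.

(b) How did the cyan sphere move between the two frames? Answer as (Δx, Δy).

(1.4, 0.9)

The cyan sphere was at about (9.3, 7.2) and moved to about (10.7, 8.1).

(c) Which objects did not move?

the blue cylinder and the purple cube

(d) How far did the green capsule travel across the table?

2.5

The green capsule was near (9.8, 2.2) before and (11.6, 4.0) after, so it travelled √(1.8² + 1.8²) ≈ 2.5 units.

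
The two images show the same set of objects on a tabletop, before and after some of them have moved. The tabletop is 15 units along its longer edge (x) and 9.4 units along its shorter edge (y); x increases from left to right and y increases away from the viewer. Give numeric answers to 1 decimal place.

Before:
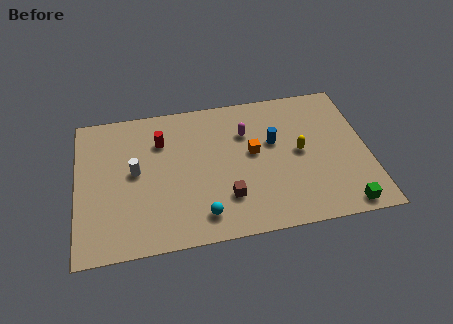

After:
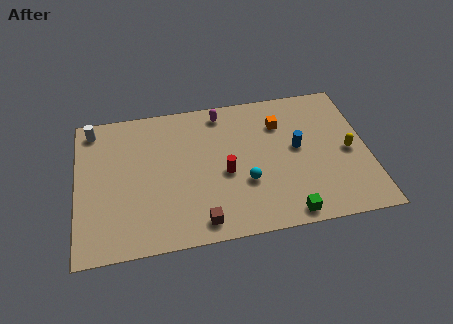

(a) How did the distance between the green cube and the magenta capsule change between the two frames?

+0.5

Before: roughly 7.4 units apart; after: 7.9. That's 0.5 units further apart.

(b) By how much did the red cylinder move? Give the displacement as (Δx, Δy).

(3.2, -2.7)

The red cylinder started near (4.4, 6.8) and ended near (7.6, 4.1).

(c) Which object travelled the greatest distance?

the red cylinder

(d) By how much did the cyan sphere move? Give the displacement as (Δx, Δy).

(2.3, 1.7)

The cyan sphere was at about (6.3, 1.6) and moved to about (8.6, 3.3).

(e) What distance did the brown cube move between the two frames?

1.9

From (7.6, 2.5) to (6.2, 1.2), the brown cube covered √(1.4² + 1.3²) ≈ 1.9 units.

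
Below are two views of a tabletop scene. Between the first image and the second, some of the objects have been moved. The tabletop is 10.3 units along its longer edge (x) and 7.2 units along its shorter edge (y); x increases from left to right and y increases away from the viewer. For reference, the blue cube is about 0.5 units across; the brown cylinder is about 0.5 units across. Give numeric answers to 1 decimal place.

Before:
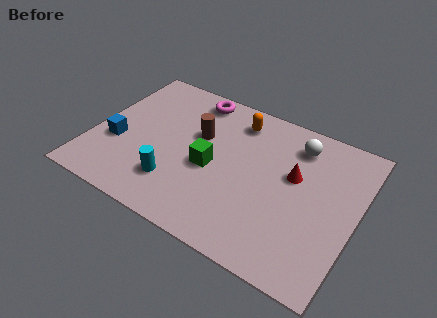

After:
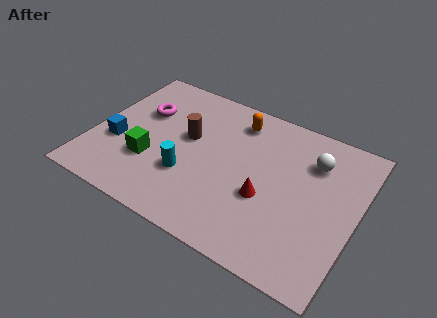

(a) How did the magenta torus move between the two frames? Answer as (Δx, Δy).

(-1.8, -1.6)

The magenta torus started near (3.5, 6.3) and ended near (1.7, 4.7).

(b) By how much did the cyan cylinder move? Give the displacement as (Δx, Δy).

(0.4, 0.6)

The cyan cylinder was at about (3.5, 1.8) and moved to about (3.9, 2.4).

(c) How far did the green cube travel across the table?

2.4

The green cube was near (4.7, 3.2) before and (2.4, 2.4) after, so it travelled √(2.3² + 0.8²) ≈ 2.4 units.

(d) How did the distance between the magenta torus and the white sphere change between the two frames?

+2.5

The distance was about 4.2 in the first image and 6.7 in the second, so they moved 2.5 units further apart.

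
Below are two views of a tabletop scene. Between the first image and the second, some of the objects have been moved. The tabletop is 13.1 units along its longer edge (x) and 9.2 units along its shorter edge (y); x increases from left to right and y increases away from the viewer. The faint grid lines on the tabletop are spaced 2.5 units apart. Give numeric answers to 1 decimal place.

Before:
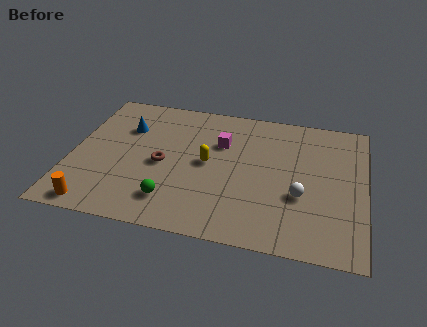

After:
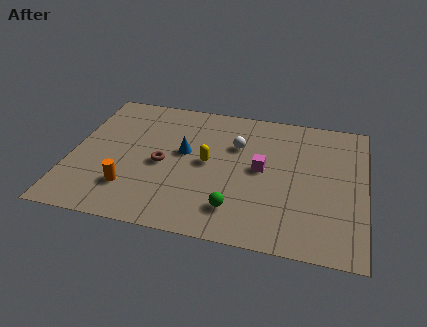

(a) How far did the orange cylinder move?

2.0

The orange cylinder moved from about (1.4, 0.9) to (2.8, 2.3), a distance of √(1.4² + 1.4²) ≈ 2.0.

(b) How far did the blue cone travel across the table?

3.0

The blue cone moved from about (2.3, 6.4) to (5.0, 5.2), a distance of √(2.7² + 1.2²) ≈ 3.0.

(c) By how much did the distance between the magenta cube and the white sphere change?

-2.8

The distance was about 4.6 in the first image and 1.8 in the second, so they moved 2.8 units closer together.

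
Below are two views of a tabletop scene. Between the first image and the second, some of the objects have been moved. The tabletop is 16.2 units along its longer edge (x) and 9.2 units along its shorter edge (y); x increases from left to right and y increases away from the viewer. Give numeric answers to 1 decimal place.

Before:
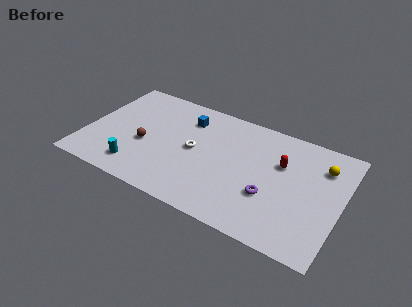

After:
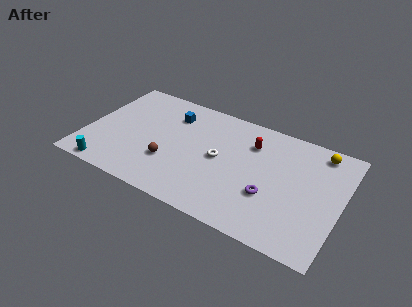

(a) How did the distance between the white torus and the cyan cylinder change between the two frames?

+3.2

Before: roughly 4.5 units apart; after: 7.7. That's 3.2 units further apart.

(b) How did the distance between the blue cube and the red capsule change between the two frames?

-1.1

The distance was about 6.3 in the first image and 5.2 in the second, so they moved 1.1 units closer together.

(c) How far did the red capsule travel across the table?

2.2

From (12.3, 6.0) to (10.3, 6.8), the red capsule covered √(2.0² + 0.8²) ≈ 2.2 units.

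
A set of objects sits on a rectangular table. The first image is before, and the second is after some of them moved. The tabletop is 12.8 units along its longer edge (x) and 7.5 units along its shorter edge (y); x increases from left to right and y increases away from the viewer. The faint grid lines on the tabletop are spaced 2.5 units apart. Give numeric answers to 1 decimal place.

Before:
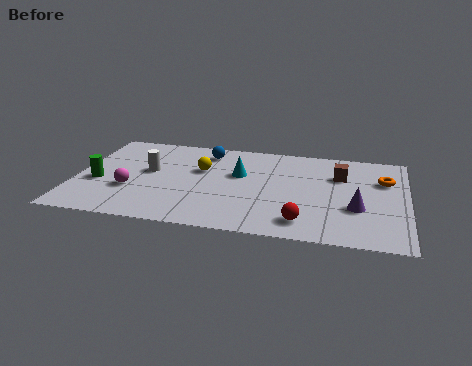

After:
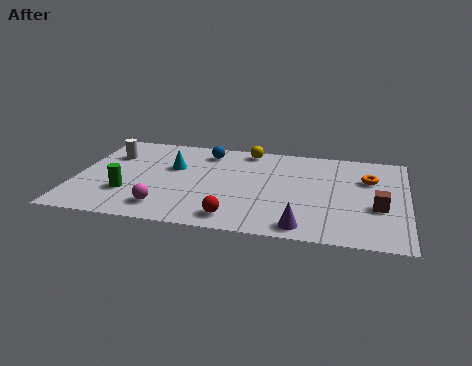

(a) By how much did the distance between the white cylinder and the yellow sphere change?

+3.4

They were about 2.1 units apart before and 5.5 after — 3.4 units further apart.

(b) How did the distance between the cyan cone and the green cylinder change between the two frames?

-2.7

Before: roughly 5.6 units apart; after: 2.9. That's 2.7 units closer together.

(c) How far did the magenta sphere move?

1.8

From (2.2, 2.6) to (3.6, 1.4), the magenta sphere covered √(1.4² + 1.2²) ≈ 1.8 units.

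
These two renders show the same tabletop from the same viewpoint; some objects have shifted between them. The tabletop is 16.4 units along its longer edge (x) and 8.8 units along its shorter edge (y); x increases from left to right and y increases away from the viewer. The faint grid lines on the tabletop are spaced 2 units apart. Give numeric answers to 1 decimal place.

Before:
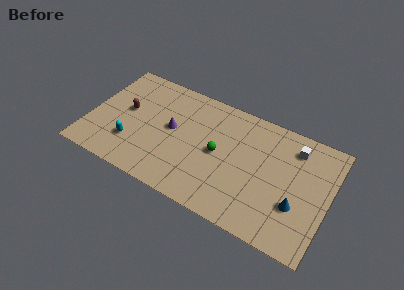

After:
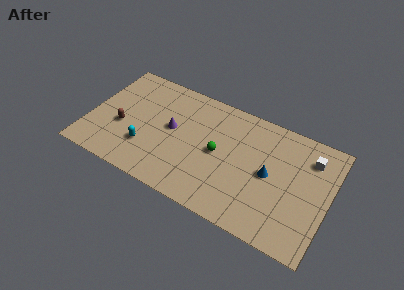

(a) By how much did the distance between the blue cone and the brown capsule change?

-2.0

The distance was about 12.1 in the first image and 10.1 in the second, so they moved 2.0 units closer together.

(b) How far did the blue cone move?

2.4

The blue cone moved from about (14.4, 3.0) to (12.4, 4.4), a distance of √(2.0² + 1.4²) ≈ 2.4.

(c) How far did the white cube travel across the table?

1.1

From (13.8, 7.1) to (14.9, 6.8), the white cube covered √(1.1² + 0.3²) ≈ 1.1 units.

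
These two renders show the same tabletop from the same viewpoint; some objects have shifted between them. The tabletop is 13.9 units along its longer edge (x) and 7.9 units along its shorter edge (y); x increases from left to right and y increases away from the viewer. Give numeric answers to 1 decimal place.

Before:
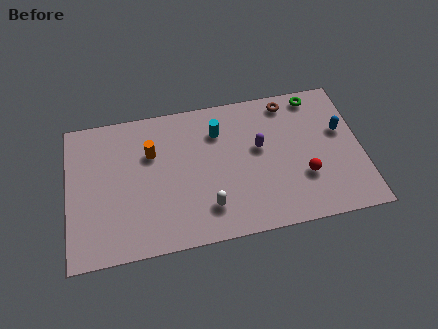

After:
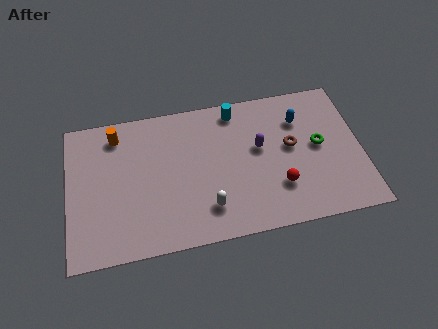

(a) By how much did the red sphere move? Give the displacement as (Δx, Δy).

(-1.2, -0.3)

The red sphere started near (11.1, 2.6) and ended near (9.9, 2.3).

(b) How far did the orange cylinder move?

2.1

From (4.0, 5.3) to (2.4, 6.6), the orange cylinder covered √(1.6² + 1.3²) ≈ 2.1 units.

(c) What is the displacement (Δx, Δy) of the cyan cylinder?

(0.9, 1.0)

The cyan cylinder was at about (7.2, 5.9) and moved to about (8.1, 6.9).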